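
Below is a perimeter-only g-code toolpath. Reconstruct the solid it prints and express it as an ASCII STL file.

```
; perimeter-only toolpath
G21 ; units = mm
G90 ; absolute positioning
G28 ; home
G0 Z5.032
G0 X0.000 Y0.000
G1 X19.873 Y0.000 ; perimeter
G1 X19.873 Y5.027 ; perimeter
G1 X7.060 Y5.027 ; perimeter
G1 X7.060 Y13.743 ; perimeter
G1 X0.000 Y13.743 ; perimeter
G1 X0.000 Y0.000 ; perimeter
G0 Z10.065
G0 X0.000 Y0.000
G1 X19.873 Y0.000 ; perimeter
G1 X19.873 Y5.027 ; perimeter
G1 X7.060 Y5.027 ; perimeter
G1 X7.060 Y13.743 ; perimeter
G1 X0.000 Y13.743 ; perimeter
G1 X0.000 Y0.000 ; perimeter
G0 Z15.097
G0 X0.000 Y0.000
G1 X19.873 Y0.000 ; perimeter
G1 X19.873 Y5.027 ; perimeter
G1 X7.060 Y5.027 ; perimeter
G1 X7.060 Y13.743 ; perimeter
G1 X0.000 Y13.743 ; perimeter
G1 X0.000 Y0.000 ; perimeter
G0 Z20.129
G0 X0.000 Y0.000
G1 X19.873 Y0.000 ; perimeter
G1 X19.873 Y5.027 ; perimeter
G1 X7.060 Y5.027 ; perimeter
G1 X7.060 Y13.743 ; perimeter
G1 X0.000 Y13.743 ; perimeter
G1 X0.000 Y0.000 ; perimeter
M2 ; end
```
solid part
  facet normal 0.0000 0.0000 -1.0000
    outer loop
      vertex 19.873 5.027 0.000
      vertex 19.873 0.000 0.000
      vertex 0.000 0.000 0.000
    endloop
  endfacet
  facet normal 0.0000 0.0000 -1.0000
    outer loop
      vertex 7.060 5.027 0.000
      vertex 19.873 5.027 0.000
      vertex 0.000 0.000 0.000
    endloop
  endfacet
  facet normal 0.0000 0.0000 -1.0000
    outer loop
      vertex 7.060 13.743 0.000
      vertex 7.060 5.027 0.000
      vertex 0.000 0.000 0.000
    endloop
  endfacet
  facet normal 0.0000 0.0000 -1.0000
    outer loop
      vertex 0.000 13.743 0.000
      vertex 7.060 13.743 0.000
      vertex 0.000 0.000 0.000
    endloop
  endfacet
  facet normal 0.0000 0.0000 1.0000
    outer loop
      vertex 0.000 0.000 20.129
      vertex 19.873 0.000 20.129
      vertex 19.873 5.027 20.129
    endloop
  endfacet
  facet normal 0.0000 0.0000 1.0000
    outer loop
      vertex 0.000 0.000 20.129
      vertex 19.873 5.027 20.129
      vertex 7.060 5.027 20.129
    endloop
  endfacet
  facet normal 0.0000 0.0000 1.0000
    outer loop
      vertex 0.000 0.000 20.129
      vertex 7.060 5.027 20.129
      vertex 7.060 13.743 20.129
    endloop
  endfacet
  facet normal 0.0000 0.0000 1.0000
    outer loop
      vertex 0.000 0.000 20.129
      vertex 7.060 13.743 20.129
      vertex 0.000 13.743 20.129
    endloop
  endfacet
  facet normal 0.0000 -1.0000 0.0000
    outer loop
      vertex 0.000 0.000 0.000
      vertex 19.873 0.000 0.000
      vertex 19.873 0.000 20.129
    endloop
  endfacet
  facet normal 0.0000 -1.0000 0.0000
    outer loop
      vertex 0.000 0.000 0.000
      vertex 19.873 0.000 20.129
      vertex 0.000 0.000 20.129
    endloop
  endfacet
  facet normal 1.0000 0.0000 0.0000
    outer loop
      vertex 19.873 0.000 0.000
      vertex 19.873 5.027 0.000
      vertex 19.873 5.027 20.129
    endloop
  endfacet
  facet normal 1.0000 0.0000 0.0000
    outer loop
      vertex 19.873 0.000 0.000
      vertex 19.873 5.027 20.129
      vertex 19.873 0.000 20.129
    endloop
  endfacet
  facet normal 0.0000 1.0000 0.0000
    outer loop
      vertex 19.873 5.027 0.000
      vertex 7.060 5.027 0.000
      vertex 7.060 5.027 20.129
    endloop
  endfacet
  facet normal 0.0000 1.0000 0.0000
    outer loop
      vertex 19.873 5.027 0.000
      vertex 7.060 5.027 20.129
      vertex 19.873 5.027 20.129
    endloop
  endfacet
  facet normal 1.0000 0.0000 0.0000
    outer loop
      vertex 7.060 5.027 0.000
      vertex 7.060 13.743 0.000
      vertex 7.060 13.743 20.129
    endloop
  endfacet
  facet normal 1.0000 0.0000 0.0000
    outer loop
      vertex 7.060 5.027 0.000
      vertex 7.060 13.743 20.129
      vertex 7.060 5.027 20.129
    endloop
  endfacet
  facet normal 0.0000 1.0000 0.0000
    outer loop
      vertex 7.060 13.743 0.000
      vertex 0.000 13.743 0.000
      vertex 0.000 13.743 20.129
    endloop
  endfacet
  facet normal 0.0000 1.0000 0.0000
    outer loop
      vertex 7.060 13.743 0.000
      vertex 0.000 13.743 20.129
      vertex 7.060 13.743 20.129
    endloop
  endfacet
  facet normal -1.0000 0.0000 0.0000
    outer loop
      vertex 0.000 13.743 0.000
      vertex 0.000 0.000 0.000
      vertex 0.000 0.000 20.129
    endloop
  endfacet
  facet normal -1.0000 0.0000 0.0000
    outer loop
      vertex 0.000 13.743 0.000
      vertex 0.000 0.000 20.129
      vertex 0.000 13.743 20.129
    endloop
  endfacet
endsolid part

The G0 Z moves step by Δz≈5.032 mm. Every layer's G1 loop is the same polygon, so the solid is a straight extrusion of it from z=0 to z≈20.1. Closing with flat bottom and top caps and triangulating gives 20 facets — an L-shaped prism: outer 19.9 × 13.7 mm, arm thicknesses ≈ 5.03 mm (horizontal) and 7.06 mm (vertical), extruded 20.1 mm in z.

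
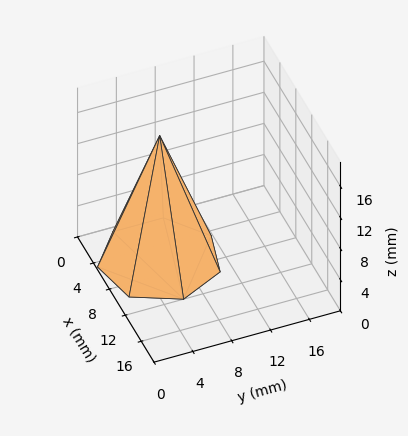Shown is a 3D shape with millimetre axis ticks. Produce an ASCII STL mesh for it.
Reading the render: the shape is a regular 7-sided pyramid, base circumscribed radius ≈ 6 mm, apex at z ≈ 16 mm (dimensions read to the nearest mm from the axis ticks). For the STL, each face is triangulated and given an outward normal.

solid part
  facet normal 0.0000 0.0000 -1.0000
    outer loop
      vertex 4.665 11.850 0.000
      vertex 9.741 10.691 0.000
      vertex 12.000 6.000 0.000
    endloop
  endfacet
  facet normal 0.0000 0.0000 -1.0000
    outer loop
      vertex 0.594 8.603 0.000
      vertex 4.665 11.850 0.000
      vertex 12.000 6.000 0.000
    endloop
  endfacet
  facet normal 0.0000 0.0000 -1.0000
    outer loop
      vertex 0.594 3.397 0.000
      vertex 0.594 8.603 0.000
      vertex 12.000 6.000 0.000
    endloop
  endfacet
  facet normal 0.0000 0.0000 -1.0000
    outer loop
      vertex 4.665 0.150 0.000
      vertex 0.594 3.397 0.000
      vertex 12.000 6.000 0.000
    endloop
  endfacet
  facet normal 0.0000 0.0000 -1.0000
    outer loop
      vertex 9.741 1.309 0.000
      vertex 4.665 0.150 0.000
      vertex 12.000 6.000 0.000
    endloop
  endfacet
  facet normal 0.8536 0.4110 0.3201
    outer loop
      vertex 12.000 6.000 0.000
      vertex 9.741 10.691 0.000
      vertex 6.000 6.000 16.000
    endloop
  endfacet
  facet normal 0.2109 0.9236 0.3201
    outer loop
      vertex 9.741 10.691 0.000
      vertex 4.665 11.850 0.000
      vertex 6.000 6.000 16.000
    endloop
  endfacet
  facet normal -0.5907 0.7407 0.3201
    outer loop
      vertex 4.665 11.850 0.000
      vertex 0.594 8.603 0.000
      vertex 6.000 6.000 16.000
    endloop
  endfacet
  facet normal -0.9474 0.0000 0.3201
    outer loop
      vertex 0.594 8.603 0.000
      vertex 0.594 3.397 0.000
      vertex 6.000 6.000 16.000
    endloop
  endfacet
  facet normal -0.5907 -0.7407 0.3201
    outer loop
      vertex 0.594 3.397 0.000
      vertex 4.665 0.150 0.000
      vertex 6.000 6.000 16.000
    endloop
  endfacet
  facet normal 0.2109 -0.9236 0.3201
    outer loop
      vertex 4.665 0.150 0.000
      vertex 9.741 1.309 0.000
      vertex 6.000 6.000 16.000
    endloop
  endfacet
  facet normal 0.8536 -0.4110 0.3201
    outer loop
      vertex 9.741 1.309 0.000
      vertex 12.000 6.000 0.000
      vertex 6.000 6.000 16.000
    endloop
  endfacet
endsolid part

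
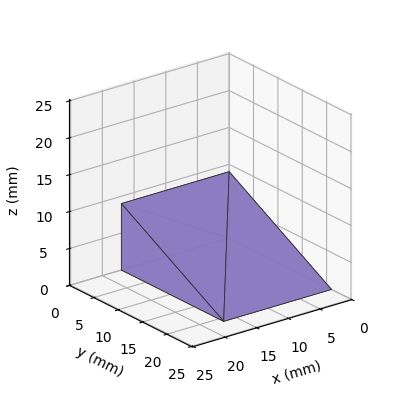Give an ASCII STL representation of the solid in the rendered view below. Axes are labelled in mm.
Reading the render: the shape is a wedge (ramp): 17 × 21 mm base, rising to 9 mm along the y=0 edge and sloping linearly to z=0 at y=21 (dimensions read to the nearest mm from the axis ticks). For the STL, each face is triangulated and given an outward normal.

solid part
  facet normal 0.0000 0.0000 -1.0000
    outer loop
      vertex 17.00 21.00 0.00
      vertex 17.00 0.00 0.00
      vertex 0.00 0.00 0.00
    endloop
  endfacet
  facet normal 0.0000 0.0000 -1.0000
    outer loop
      vertex 0.00 21.00 0.00
      vertex 17.00 21.00 0.00
      vertex 0.00 0.00 0.00
    endloop
  endfacet
  facet normal 0.0000 -1.0000 0.0000
    outer loop
      vertex 0.00 0.00 0.00
      vertex 17.00 0.00 0.00
      vertex 17.00 0.00 9.00
    endloop
  endfacet
  facet normal 0.0000 -1.0000 0.0000
    outer loop
      vertex 0.00 0.00 0.00
      vertex 17.00 0.00 9.00
      vertex 0.00 0.00 9.00
    endloop
  endfacet
  facet normal 0.0000 0.3939 0.9191
    outer loop
      vertex 0.00 0.00 9.00
      vertex 17.00 0.00 9.00
      vertex 17.00 21.00 0.00
    endloop
  endfacet
  facet normal 0.0000 0.3939 0.9191
    outer loop
      vertex 0.00 0.00 9.00
      vertex 17.00 21.00 0.00
      vertex 0.00 21.00 0.00
    endloop
  endfacet
  facet normal -1.0000 0.0000 0.0000
    outer loop
      vertex 0.00 0.00 9.00
      vertex 0.00 21.00 0.00
      vertex 0.00 0.00 0.00
    endloop
  endfacet
  facet normal 1.0000 0.0000 0.0000
    outer loop
      vertex 17.00 0.00 0.00
      vertex 17.00 21.00 0.00
      vertex 17.00 0.00 9.00
    endloop
  endfacet
endsolid part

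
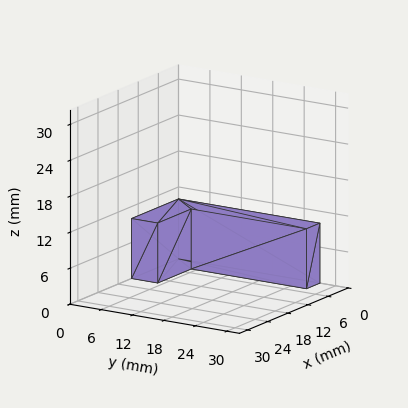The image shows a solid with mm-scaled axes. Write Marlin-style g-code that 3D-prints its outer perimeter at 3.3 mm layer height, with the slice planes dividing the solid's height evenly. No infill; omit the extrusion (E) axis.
Reading the render: the shape is an L-shaped prism: outer 14 × 27 mm, arm thicknesses ≈ 5 mm (horizontal) and 4 mm (vertical), extruded 10 mm in z (dimensions read to the nearest mm from the axis ticks). For the g-code, the solid's height is divided into equal slices at the stated Δz and each level perimeter traced with G1 moves after a G0 lift.

; perimeter-only toolpath
G21 ; units = mm
G90 ; absolute positioning
G28 ; home
; layer 1
G0 Z3.3
G0 X0.0 Y0.0
G1 X14.0 Y0.0
G1 X14.0 Y5.0
G1 X4.0 Y5.0
G1 X4.0 Y27.0
G1 X0.0 Y27.0
G1 X0.0 Y0.0
; layer 2
G0 Z6.7
G0 X0.0 Y0.0
G1 X14.0 Y0.0
G1 X14.0 Y5.0
G1 X4.0 Y5.0
G1 X4.0 Y27.0
G1 X0.0 Y27.0
G1 X0.0 Y0.0
; layer 3
G0 Z10.0
G0 X0.0 Y0.0
G1 X14.0 Y0.0
G1 X14.0 Y5.0
G1 X4.0 Y5.0
G1 X4.0 Y27.0
G1 X0.0 Y27.0
G1 X0.0 Y0.0
M2 ; end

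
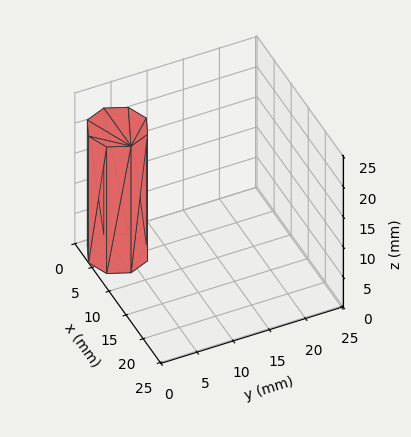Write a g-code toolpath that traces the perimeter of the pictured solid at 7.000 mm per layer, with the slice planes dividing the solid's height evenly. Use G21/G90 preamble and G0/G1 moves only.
Reading the render: the shape is a regular 8-sided prism (a cylinder approximated with 8 flat sides), circumscribed radius ≈ 4 mm, height ≈ 21 mm (dimensions read to the nearest mm from the axis ticks). For the g-code, the solid's height is divided into equal slices at the stated Δz and each level perimeter traced with G1 moves after a G0 lift.

; perimeter-only toolpath
G21 ; units = mm
G90 ; absolute positioning
G28 ; home
; layer 1
G0 Z7.000
G0 X8.000 Y4.000
G1 X6.828 Y6.828
G1 X4.000 Y8.000
G1 X1.172 Y6.828
G1 X0.000 Y4.000
G1 X1.172 Y1.172
G1 X4.000 Y0.000
G1 X6.828 Y1.172
G1 X8.000 Y4.000
; layer 2
G0 Z14.000
G0 X8.000 Y4.000
G1 X6.828 Y6.828
G1 X4.000 Y8.000
G1 X1.172 Y6.828
G1 X0.000 Y4.000
G1 X1.172 Y1.172
G1 X4.000 Y0.000
G1 X6.828 Y1.172
G1 X8.000 Y4.000
; layer 3
G0 Z21.000
G0 X8.000 Y4.000
G1 X6.828 Y6.828
G1 X4.000 Y8.000
G1 X1.172 Y6.828
G1 X0.000 Y4.000
G1 X1.172 Y1.172
G1 X4.000 Y0.000
G1 X6.828 Y1.172
G1 X8.000 Y4.000
M2 ; end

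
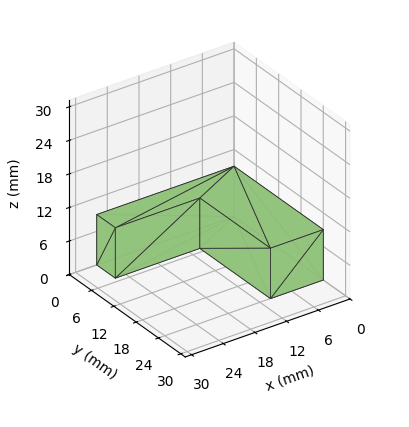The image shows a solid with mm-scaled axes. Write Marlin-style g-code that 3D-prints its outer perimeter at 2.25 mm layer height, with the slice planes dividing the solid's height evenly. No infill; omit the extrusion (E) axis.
Reading the render: the shape is an L-shaped prism: outer 26 × 24 mm, arm thicknesses ≈ 5 mm (horizontal) and 10 mm (vertical), extruded 9 mm in z (dimensions read to the nearest mm from the axis ticks). For the g-code, the solid's height is divided into equal slices at the stated Δz and each level perimeter traced with G1 moves after a G0 lift.

; perimeter-only toolpath
G21 ; units = mm
G90 ; absolute positioning
G28 ; home
; layer 1
G0 Z2.25
G0 X0.00 Y0.00
G1 X26.00 Y0.00
G1 X26.00 Y5.00
G1 X10.00 Y5.00
G1 X10.00 Y24.00
G1 X0.00 Y24.00
G1 X0.00 Y0.00
; layer 2
G0 Z4.50
G0 X0.00 Y0.00
G1 X26.00 Y0.00
G1 X26.00 Y5.00
G1 X10.00 Y5.00
G1 X10.00 Y24.00
G1 X0.00 Y24.00
G1 X0.00 Y0.00
; layer 3
G0 Z6.75
G0 X0.00 Y0.00
G1 X26.00 Y0.00
G1 X26.00 Y5.00
G1 X10.00 Y5.00
G1 X10.00 Y24.00
G1 X0.00 Y24.00
G1 X0.00 Y0.00
; layer 4
G0 Z9.00
G0 X0.00 Y0.00
G1 X26.00 Y0.00
G1 X26.00 Y5.00
G1 X10.00 Y5.00
G1 X10.00 Y24.00
G1 X0.00 Y24.00
G1 X0.00 Y0.00
M2 ; end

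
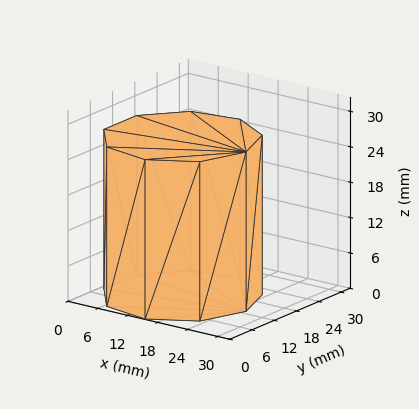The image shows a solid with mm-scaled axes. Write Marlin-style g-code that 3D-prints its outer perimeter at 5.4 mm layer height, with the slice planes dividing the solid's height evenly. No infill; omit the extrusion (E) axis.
Reading the render: the shape is a regular 9-sided prism (a cylinder approximated with 9 flat sides), circumscribed radius ≈ 13 mm, height ≈ 27 mm (dimensions read to the nearest mm from the axis ticks). For the g-code, the solid's height is divided into equal slices at the stated Δz and each level perimeter traced with G1 moves after a G0 lift.

; perimeter-only toolpath
G21 ; units = mm
G90 ; absolute positioning
G28 ; home
; layer 1
G0 Z5.4
G0 X26.0 Y13.0
G1 X23.0 Y21.4
G1 X15.3 Y25.8
G1 X6.5 Y24.3
G1 X0.8 Y17.4
G1 X0.8 Y8.6
G1 X6.5 Y1.7
G1 X15.3 Y0.2
G1 X23.0 Y4.6
G1 X26.0 Y13.0
; layer 2
G0 Z10.8
G0 X26.0 Y13.0
G1 X23.0 Y21.4
G1 X15.3 Y25.8
G1 X6.5 Y24.3
G1 X0.8 Y17.4
G1 X0.8 Y8.6
G1 X6.5 Y1.7
G1 X15.3 Y0.2
G1 X23.0 Y4.6
G1 X26.0 Y13.0
; layer 3
G0 Z16.2
G0 X26.0 Y13.0
G1 X23.0 Y21.4
G1 X15.3 Y25.8
G1 X6.5 Y24.3
G1 X0.8 Y17.4
G1 X0.8 Y8.6
G1 X6.5 Y1.7
G1 X15.3 Y0.2
G1 X23.0 Y4.6
G1 X26.0 Y13.0
; layer 4
G0 Z21.6
G0 X26.0 Y13.0
G1 X23.0 Y21.4
G1 X15.3 Y25.8
G1 X6.5 Y24.3
G1 X0.8 Y17.4
G1 X0.8 Y8.6
G1 X6.5 Y1.7
G1 X15.3 Y0.2
G1 X23.0 Y4.6
G1 X26.0 Y13.0
; layer 5
G0 Z27.0
G0 X26.0 Y13.0
G1 X23.0 Y21.4
G1 X15.3 Y25.8
G1 X6.5 Y24.3
G1 X0.8 Y17.4
G1 X0.8 Y8.6
G1 X6.5 Y1.7
G1 X15.3 Y0.2
G1 X23.0 Y4.6
G1 X26.0 Y13.0
M2 ; end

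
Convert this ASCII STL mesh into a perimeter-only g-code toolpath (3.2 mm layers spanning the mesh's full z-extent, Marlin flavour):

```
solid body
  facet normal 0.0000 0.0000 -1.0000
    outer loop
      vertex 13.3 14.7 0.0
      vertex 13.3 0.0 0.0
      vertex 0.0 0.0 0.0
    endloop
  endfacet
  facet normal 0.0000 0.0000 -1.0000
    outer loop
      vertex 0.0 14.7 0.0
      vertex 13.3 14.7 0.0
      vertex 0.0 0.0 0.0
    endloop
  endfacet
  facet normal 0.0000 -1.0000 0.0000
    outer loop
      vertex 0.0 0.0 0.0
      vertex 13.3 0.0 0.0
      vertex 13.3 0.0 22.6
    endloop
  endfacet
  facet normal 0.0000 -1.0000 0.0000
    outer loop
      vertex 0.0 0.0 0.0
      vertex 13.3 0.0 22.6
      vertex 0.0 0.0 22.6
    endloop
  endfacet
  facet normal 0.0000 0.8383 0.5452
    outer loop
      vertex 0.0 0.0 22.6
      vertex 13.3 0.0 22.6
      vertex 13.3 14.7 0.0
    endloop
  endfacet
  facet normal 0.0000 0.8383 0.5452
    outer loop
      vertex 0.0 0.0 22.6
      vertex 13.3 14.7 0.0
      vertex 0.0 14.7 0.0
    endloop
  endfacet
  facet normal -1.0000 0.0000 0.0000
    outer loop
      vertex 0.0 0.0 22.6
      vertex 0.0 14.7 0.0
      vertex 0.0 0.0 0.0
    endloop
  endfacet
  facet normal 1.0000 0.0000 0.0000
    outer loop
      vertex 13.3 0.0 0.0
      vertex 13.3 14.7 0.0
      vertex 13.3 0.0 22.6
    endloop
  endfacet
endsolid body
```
; perimeter-only toolpath
G21 ; units = mm
G90 ; absolute positioning
G28 ; home
; layer 1
G0 Z3.2
G0 X0.0 Y0.0
G1 X13.3 Y0.0
G1 X13.3 Y12.6
G1 X0.0 Y12.6
G1 X0.0 Y0.0
; layer 2
G0 Z6.5
G0 X0.0 Y0.0
G1 X13.3 Y0.0
G1 X13.3 Y10.5
G1 X0.0 Y10.5
G1 X0.0 Y0.0
; layer 3
G0 Z9.7
G0 X0.0 Y0.0
G1 X13.3 Y0.0
G1 X13.3 Y8.4
G1 X0.0 Y8.4
G1 X0.0 Y0.0
; layer 4
G0 Z12.9
G0 X0.0 Y0.0
G1 X13.3 Y0.0
G1 X13.3 Y6.3
G1 X0.0 Y6.3
G1 X0.0 Y0.0
; layer 5
G0 Z16.1
G0 X0.0 Y0.0
G1 X13.3 Y0.0
G1 X13.3 Y4.2
G1 X0.0 Y4.2
G1 X0.0 Y0.0
; layer 6
G0 Z19.4
G0 X0.0 Y0.0
G1 X13.3 Y0.0
G1 X13.3 Y2.1
G1 X0.0 Y2.1
G1 X0.0 Y0.0
M2 ; end

The solid is a wedge (ramp): 13.3 × 14.7 mm base, rising to 22.6 mm along the y=0 edge and sloping linearly to z=0 at y=14.7. Slicing at Δz = 3.2 mm — 7 equal slices spanning the solid's height, so layer i sits at z = i·h/7 — gives 6 non-empty perimeters. Each is a 4-segment closed polygon; G0 lifts to the layer z and rapids to the start vertex, then G1 traces the edges. The cross-section shrinks linearly with z (the slice at the apex is degenerate and omitted).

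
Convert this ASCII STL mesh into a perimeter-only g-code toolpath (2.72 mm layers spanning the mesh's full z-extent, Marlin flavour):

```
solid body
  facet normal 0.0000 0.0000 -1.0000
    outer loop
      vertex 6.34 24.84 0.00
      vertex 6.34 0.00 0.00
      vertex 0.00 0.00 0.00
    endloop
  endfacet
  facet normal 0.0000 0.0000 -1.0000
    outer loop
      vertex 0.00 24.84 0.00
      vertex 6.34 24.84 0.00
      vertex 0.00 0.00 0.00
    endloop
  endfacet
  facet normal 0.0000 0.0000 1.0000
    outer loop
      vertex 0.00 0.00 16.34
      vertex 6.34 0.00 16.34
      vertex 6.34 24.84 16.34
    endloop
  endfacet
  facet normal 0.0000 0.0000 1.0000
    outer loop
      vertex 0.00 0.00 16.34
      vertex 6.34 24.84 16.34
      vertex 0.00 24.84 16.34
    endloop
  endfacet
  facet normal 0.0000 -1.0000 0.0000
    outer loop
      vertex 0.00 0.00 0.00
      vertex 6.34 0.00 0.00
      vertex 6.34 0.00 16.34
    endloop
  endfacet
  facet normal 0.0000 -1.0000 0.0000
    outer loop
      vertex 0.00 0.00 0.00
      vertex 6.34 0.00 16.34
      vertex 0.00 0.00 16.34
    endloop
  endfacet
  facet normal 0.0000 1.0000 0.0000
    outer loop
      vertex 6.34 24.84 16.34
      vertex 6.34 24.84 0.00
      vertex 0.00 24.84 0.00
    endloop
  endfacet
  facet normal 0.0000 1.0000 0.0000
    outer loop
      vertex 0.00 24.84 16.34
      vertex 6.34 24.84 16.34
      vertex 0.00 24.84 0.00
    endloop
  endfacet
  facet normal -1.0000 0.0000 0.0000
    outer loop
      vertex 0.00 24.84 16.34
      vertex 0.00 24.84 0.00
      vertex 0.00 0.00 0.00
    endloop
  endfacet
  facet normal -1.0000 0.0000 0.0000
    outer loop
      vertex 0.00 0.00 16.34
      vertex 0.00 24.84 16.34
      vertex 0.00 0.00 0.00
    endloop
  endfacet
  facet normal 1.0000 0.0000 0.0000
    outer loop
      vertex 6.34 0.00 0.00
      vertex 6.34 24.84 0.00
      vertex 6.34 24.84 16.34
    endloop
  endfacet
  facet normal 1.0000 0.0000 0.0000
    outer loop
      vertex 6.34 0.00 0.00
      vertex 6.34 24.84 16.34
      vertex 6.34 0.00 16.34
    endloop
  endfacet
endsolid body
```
; perimeter-only toolpath
G21 ; units = mm
G90 ; absolute positioning
G28 ; home
; layer 1
G0 Z2.72
G0 X0.00 Y0.00
G1 X6.34 Y0.00
G1 X6.34 Y24.84
G1 X0.00 Y24.84
G1 X0.00 Y0.00
; layer 2
G0 Z5.45
G0 X0.00 Y0.00
G1 X6.34 Y0.00
G1 X6.34 Y24.84
G1 X0.00 Y24.84
G1 X0.00 Y0.00
; layer 3
G0 Z8.17
G0 X0.00 Y0.00
G1 X6.34 Y0.00
G1 X6.34 Y24.84
G1 X0.00 Y24.84
G1 X0.00 Y0.00
; layer 4
G0 Z10.89
G0 X0.00 Y0.00
G1 X6.34 Y0.00
G1 X6.34 Y24.84
G1 X0.00 Y24.84
G1 X0.00 Y0.00
; layer 5
G0 Z13.62
G0 X0.00 Y0.00
G1 X6.34 Y0.00
G1 X6.34 Y24.84
G1 X0.00 Y24.84
G1 X0.00 Y0.00
; layer 6
G0 Z16.34
G0 X0.00 Y0.00
G1 X6.34 Y0.00
G1 X6.34 Y24.84
G1 X0.00 Y24.84
G1 X0.00 Y0.00
M2 ; end

The solid is a rectangular box, roughly 6.34 × 24.8 mm footprint and 16.3 mm tall. Slicing at Δz = 2.72 mm — 6 equal slices spanning the solid's height, so layer i sits at z = i·h/6 — gives 6 non-empty perimeters. Each is a 4-segment closed polygon; G0 lifts to the layer z and rapids to the start vertex, then G1 traces the edges.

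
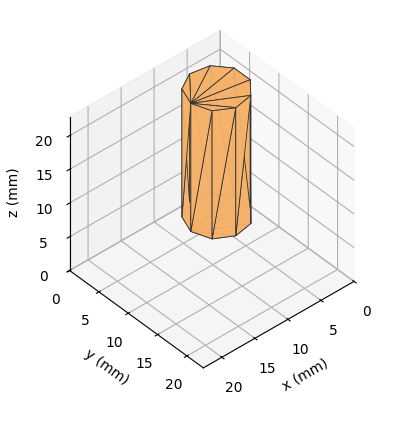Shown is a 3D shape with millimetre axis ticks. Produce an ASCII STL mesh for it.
Reading the render: the shape is a regular 9-sided prism (a cylinder approximated with 9 flat sides), circumscribed radius ≈ 4 mm, height ≈ 19 mm (dimensions read to the nearest mm from the axis ticks). For the STL, each face is triangulated and given an outward normal.

solid part
  facet normal 0.0000 0.0000 -1.0000
    outer loop
      vertex 4.695 7.939 0.000
      vertex 7.064 6.571 0.000
      vertex 8.000 4.000 0.000
    endloop
  endfacet
  facet normal 0.0000 0.0000 -1.0000
    outer loop
      vertex 2.000 7.464 0.000
      vertex 4.695 7.939 0.000
      vertex 8.000 4.000 0.000
    endloop
  endfacet
  facet normal 0.0000 0.0000 -1.0000
    outer loop
      vertex 0.241 5.368 0.000
      vertex 2.000 7.464 0.000
      vertex 8.000 4.000 0.000
    endloop
  endfacet
  facet normal 0.0000 0.0000 -1.0000
    outer loop
      vertex 0.241 2.632 0.000
      vertex 0.241 5.368 0.000
      vertex 8.000 4.000 0.000
    endloop
  endfacet
  facet normal 0.0000 0.0000 -1.0000
    outer loop
      vertex 2.000 0.536 0.000
      vertex 0.241 2.632 0.000
      vertex 8.000 4.000 0.000
    endloop
  endfacet
  facet normal 0.0000 0.0000 -1.0000
    outer loop
      vertex 4.695 0.061 0.000
      vertex 2.000 0.536 0.000
      vertex 8.000 4.000 0.000
    endloop
  endfacet
  facet normal 0.0000 0.0000 -1.0000
    outer loop
      vertex 7.064 1.429 0.000
      vertex 4.695 0.061 0.000
      vertex 8.000 4.000 0.000
    endloop
  endfacet
  facet normal 0.0000 0.0000 1.0000
    outer loop
      vertex 8.000 4.000 19.000
      vertex 7.064 6.571 19.000
      vertex 4.695 7.939 19.000
    endloop
  endfacet
  facet normal 0.0000 0.0000 1.0000
    outer loop
      vertex 8.000 4.000 19.000
      vertex 4.695 7.939 19.000
      vertex 2.000 7.464 19.000
    endloop
  endfacet
  facet normal 0.0000 0.0000 1.0000
    outer loop
      vertex 8.000 4.000 19.000
      vertex 2.000 7.464 19.000
      vertex 0.241 5.368 19.000
    endloop
  endfacet
  facet normal 0.0000 0.0000 1.0000
    outer loop
      vertex 8.000 4.000 19.000
      vertex 0.241 5.368 19.000
      vertex 0.241 2.632 19.000
    endloop
  endfacet
  facet normal 0.0000 0.0000 1.0000
    outer loop
      vertex 8.000 4.000 19.000
      vertex 0.241 2.632 19.000
      vertex 2.000 0.536 19.000
    endloop
  endfacet
  facet normal 0.0000 0.0000 1.0000
    outer loop
      vertex 8.000 4.000 19.000
      vertex 2.000 0.536 19.000
      vertex 4.695 0.061 19.000
    endloop
  endfacet
  facet normal 0.0000 0.0000 1.0000
    outer loop
      vertex 8.000 4.000 19.000
      vertex 4.695 0.061 19.000
      vertex 7.064 1.429 19.000
    endloop
  endfacet
  facet normal 0.9397 0.3421 0.0000
    outer loop
      vertex 8.000 4.000 0.000
      vertex 7.064 6.571 0.000
      vertex 7.064 6.571 19.000
    endloop
  endfacet
  facet normal 0.9397 0.3421 0.0000
    outer loop
      vertex 8.000 4.000 0.000
      vertex 7.064 6.571 19.000
      vertex 8.000 4.000 19.000
    endloop
  endfacet
  facet normal 0.5001 0.8660 0.0000
    outer loop
      vertex 7.064 6.571 0.000
      vertex 4.695 7.939 0.000
      vertex 4.695 7.939 19.000
    endloop
  endfacet
  facet normal 0.5001 0.8660 0.0000
    outer loop
      vertex 7.064 6.571 0.000
      vertex 4.695 7.939 19.000
      vertex 7.064 6.571 19.000
    endloop
  endfacet
  facet normal -0.1736 0.9848 0.0000
    outer loop
      vertex 4.695 7.939 0.000
      vertex 2.000 7.464 0.000
      vertex 2.000 7.464 19.000
    endloop
  endfacet
  facet normal -0.1736 0.9848 0.0000
    outer loop
      vertex 4.695 7.939 0.000
      vertex 2.000 7.464 19.000
      vertex 4.695 7.939 19.000
    endloop
  endfacet
  facet normal -0.7660 0.6428 0.0000
    outer loop
      vertex 2.000 7.464 0.000
      vertex 0.241 5.368 0.000
      vertex 0.241 5.368 19.000
    endloop
  endfacet
  facet normal -0.7660 0.6428 0.0000
    outer loop
      vertex 2.000 7.464 0.000
      vertex 0.241 5.368 19.000
      vertex 2.000 7.464 19.000
    endloop
  endfacet
  facet normal -1.0000 0.0000 0.0000
    outer loop
      vertex 0.241 5.368 0.000
      vertex 0.241 2.632 0.000
      vertex 0.241 2.632 19.000
    endloop
  endfacet
  facet normal -1.0000 0.0000 0.0000
    outer loop
      vertex 0.241 5.368 0.000
      vertex 0.241 2.632 19.000
      vertex 0.241 5.368 19.000
    endloop
  endfacet
  facet normal -0.7660 -0.6428 0.0000
    outer loop
      vertex 0.241 2.632 0.000
      vertex 2.000 0.536 0.000
      vertex 2.000 0.536 19.000
    endloop
  endfacet
  facet normal -0.7660 -0.6428 0.0000
    outer loop
      vertex 0.241 2.632 0.000
      vertex 2.000 0.536 19.000
      vertex 0.241 2.632 19.000
    endloop
  endfacet
  facet normal -0.1736 -0.9848 0.0000
    outer loop
      vertex 2.000 0.536 0.000
      vertex 4.695 0.061 0.000
      vertex 4.695 0.061 19.000
    endloop
  endfacet
  facet normal -0.1736 -0.9848 0.0000
    outer loop
      vertex 2.000 0.536 0.000
      vertex 4.695 0.061 19.000
      vertex 2.000 0.536 19.000
    endloop
  endfacet
  facet normal 0.5001 -0.8660 0.0000
    outer loop
      vertex 4.695 0.061 0.000
      vertex 7.064 1.429 0.000
      vertex 7.064 1.429 19.000
    endloop
  endfacet
  facet normal 0.5001 -0.8660 0.0000
    outer loop
      vertex 4.695 0.061 0.000
      vertex 7.064 1.429 19.000
      vertex 4.695 0.061 19.000
    endloop
  endfacet
  facet normal 0.9397 -0.3421 0.0000
    outer loop
      vertex 7.064 1.429 0.000
      vertex 8.000 4.000 0.000
      vertex 8.000 4.000 19.000
    endloop
  endfacet
  facet normal 0.9397 -0.3421 0.0000
    outer loop
      vertex 7.064 1.429 0.000
      vertex 8.000 4.000 19.000
      vertex 7.064 1.429 19.000
    endloop
  endfacet
endsolid part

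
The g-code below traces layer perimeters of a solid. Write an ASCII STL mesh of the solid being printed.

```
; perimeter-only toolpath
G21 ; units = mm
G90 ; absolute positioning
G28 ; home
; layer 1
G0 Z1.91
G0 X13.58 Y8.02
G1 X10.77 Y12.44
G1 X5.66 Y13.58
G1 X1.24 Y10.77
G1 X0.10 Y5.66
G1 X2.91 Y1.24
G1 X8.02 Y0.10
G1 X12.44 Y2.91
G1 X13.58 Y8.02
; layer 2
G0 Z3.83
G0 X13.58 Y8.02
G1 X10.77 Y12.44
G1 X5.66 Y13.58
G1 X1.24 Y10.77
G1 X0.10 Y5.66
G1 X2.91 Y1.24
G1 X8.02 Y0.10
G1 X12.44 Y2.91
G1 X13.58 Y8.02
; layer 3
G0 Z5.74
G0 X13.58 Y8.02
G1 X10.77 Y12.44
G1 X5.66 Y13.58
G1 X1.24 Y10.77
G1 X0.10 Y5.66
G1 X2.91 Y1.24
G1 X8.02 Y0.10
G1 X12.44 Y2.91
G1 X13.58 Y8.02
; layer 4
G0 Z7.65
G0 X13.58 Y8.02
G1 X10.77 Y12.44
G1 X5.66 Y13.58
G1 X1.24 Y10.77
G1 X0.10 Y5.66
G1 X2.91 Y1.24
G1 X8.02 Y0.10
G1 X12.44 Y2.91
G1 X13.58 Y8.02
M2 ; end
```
solid part
  facet normal 0.0000 0.0000 -1.0000
    outer loop
      vertex 5.66 13.58 0.00
      vertex 10.77 12.44 0.00
      vertex 13.58 8.02 0.00
    endloop
  endfacet
  facet normal 0.0000 0.0000 -1.0000
    outer loop
      vertex 1.24 10.77 0.00
      vertex 5.66 13.58 0.00
      vertex 13.58 8.02 0.00
    endloop
  endfacet
  facet normal 0.0000 0.0000 -1.0000
    outer loop
      vertex 0.10 5.66 0.00
      vertex 1.24 10.77 0.00
      vertex 13.58 8.02 0.00
    endloop
  endfacet
  facet normal 0.0000 0.0000 -1.0000
    outer loop
      vertex 2.91 1.24 0.00
      vertex 0.10 5.66 0.00
      vertex 13.58 8.02 0.00
    endloop
  endfacet
  facet normal 0.0000 0.0000 -1.0000
    outer loop
      vertex 8.02 0.10 0.00
      vertex 2.91 1.24 0.00
      vertex 13.58 8.02 0.00
    endloop
  endfacet
  facet normal 0.0000 0.0000 -1.0000
    outer loop
      vertex 12.44 2.91 0.00
      vertex 8.02 0.10 0.00
      vertex 13.58 8.02 0.00
    endloop
  endfacet
  facet normal 0.0000 0.0000 1.0000
    outer loop
      vertex 13.58 8.02 7.65
      vertex 10.77 12.44 7.65
      vertex 5.66 13.58 7.65
    endloop
  endfacet
  facet normal 0.0000 0.0000 1.0000
    outer loop
      vertex 13.58 8.02 7.65
      vertex 5.66 13.58 7.65
      vertex 1.24 10.77 7.65
    endloop
  endfacet
  facet normal 0.0000 0.0000 1.0000
    outer loop
      vertex 13.58 8.02 7.65
      vertex 1.24 10.77 7.65
      vertex 0.10 5.66 7.65
    endloop
  endfacet
  facet normal 0.0000 0.0000 1.0000
    outer loop
      vertex 13.58 8.02 7.65
      vertex 0.10 5.66 7.65
      vertex 2.91 1.24 7.65
    endloop
  endfacet
  facet normal 0.0000 0.0000 1.0000
    outer loop
      vertex 13.58 8.02 7.65
      vertex 2.91 1.24 7.65
      vertex 8.02 0.10 7.65
    endloop
  endfacet
  facet normal 0.0000 0.0000 1.0000
    outer loop
      vertex 13.58 8.02 7.65
      vertex 8.02 0.10 7.65
      vertex 12.44 2.91 7.65
    endloop
  endfacet
  facet normal 0.8439 0.5365 0.0000
    outer loop
      vertex 13.58 8.02 0.00
      vertex 10.77 12.44 0.00
      vertex 10.77 12.44 7.65
    endloop
  endfacet
  facet normal 0.8439 0.5365 0.0000
    outer loop
      vertex 13.58 8.02 0.00
      vertex 10.77 12.44 7.65
      vertex 13.58 8.02 7.65
    endloop
  endfacet
  facet normal 0.2177 0.9760 0.0000
    outer loop
      vertex 10.77 12.44 0.00
      vertex 5.66 13.58 0.00
      vertex 5.66 13.58 7.65
    endloop
  endfacet
  facet normal 0.2177 0.9760 0.0000
    outer loop
      vertex 10.77 12.44 0.00
      vertex 5.66 13.58 7.65
      vertex 10.77 12.44 7.65
    endloop
  endfacet
  facet normal -0.5365 0.8439 0.0000
    outer loop
      vertex 5.66 13.58 0.00
      vertex 1.24 10.77 0.00
      vertex 1.24 10.77 7.65
    endloop
  endfacet
  facet normal -0.5365 0.8439 0.0000
    outer loop
      vertex 5.66 13.58 0.00
      vertex 1.24 10.77 7.65
      vertex 5.66 13.58 7.65
    endloop
  endfacet
  facet normal -0.9760 0.2177 0.0000
    outer loop
      vertex 1.24 10.77 0.00
      vertex 0.10 5.66 0.00
      vertex 0.10 5.66 7.65
    endloop
  endfacet
  facet normal -0.9760 0.2177 0.0000
    outer loop
      vertex 1.24 10.77 0.00
      vertex 0.10 5.66 7.65
      vertex 1.24 10.77 7.65
    endloop
  endfacet
  facet normal -0.8439 -0.5365 0.0000
    outer loop
      vertex 0.10 5.66 0.00
      vertex 2.91 1.24 0.00
      vertex 2.91 1.24 7.65
    endloop
  endfacet
  facet normal -0.8439 -0.5365 0.0000
    outer loop
      vertex 0.10 5.66 0.00
      vertex 2.91 1.24 7.65
      vertex 0.10 5.66 7.65
    endloop
  endfacet
  facet normal -0.2177 -0.9760 0.0000
    outer loop
      vertex 2.91 1.24 0.00
      vertex 8.02 0.10 0.00
      vertex 8.02 0.10 7.65
    endloop
  endfacet
  facet normal -0.2177 -0.9760 0.0000
    outer loop
      vertex 2.91 1.24 0.00
      vertex 8.02 0.10 7.65
      vertex 2.91 1.24 7.65
    endloop
  endfacet
  facet normal 0.5365 -0.8439 0.0000
    outer loop
      vertex 8.02 0.10 0.00
      vertex 12.44 2.91 0.00
      vertex 12.44 2.91 7.65
    endloop
  endfacet
  facet normal 0.5365 -0.8439 0.0000
    outer loop
      vertex 8.02 0.10 0.00
      vertex 12.44 2.91 7.65
      vertex 8.02 0.10 7.65
    endloop
  endfacet
  facet normal 0.9760 -0.2177 0.0000
    outer loop
      vertex 12.44 2.91 0.00
      vertex 13.58 8.02 0.00
      vertex 13.58 8.02 7.65
    endloop
  endfacet
  facet normal 0.9760 -0.2177 0.0000
    outer loop
      vertex 12.44 2.91 0.00
      vertex 13.58 8.02 7.65
      vertex 12.44 2.91 7.65
    endloop
  endfacet
endsolid part

The G0 Z moves step by Δz≈1.91 mm. Every layer's G1 loop is the same polygon, so the solid is a straight extrusion of it from z=0 to z≈7.65. Closing with flat bottom and top caps and triangulating gives 28 facets — a regular 8-sided prism (a cylinder approximated with 8 flat sides), circumscribed radius ≈ 6.84 mm, height ≈ 7.65 mm.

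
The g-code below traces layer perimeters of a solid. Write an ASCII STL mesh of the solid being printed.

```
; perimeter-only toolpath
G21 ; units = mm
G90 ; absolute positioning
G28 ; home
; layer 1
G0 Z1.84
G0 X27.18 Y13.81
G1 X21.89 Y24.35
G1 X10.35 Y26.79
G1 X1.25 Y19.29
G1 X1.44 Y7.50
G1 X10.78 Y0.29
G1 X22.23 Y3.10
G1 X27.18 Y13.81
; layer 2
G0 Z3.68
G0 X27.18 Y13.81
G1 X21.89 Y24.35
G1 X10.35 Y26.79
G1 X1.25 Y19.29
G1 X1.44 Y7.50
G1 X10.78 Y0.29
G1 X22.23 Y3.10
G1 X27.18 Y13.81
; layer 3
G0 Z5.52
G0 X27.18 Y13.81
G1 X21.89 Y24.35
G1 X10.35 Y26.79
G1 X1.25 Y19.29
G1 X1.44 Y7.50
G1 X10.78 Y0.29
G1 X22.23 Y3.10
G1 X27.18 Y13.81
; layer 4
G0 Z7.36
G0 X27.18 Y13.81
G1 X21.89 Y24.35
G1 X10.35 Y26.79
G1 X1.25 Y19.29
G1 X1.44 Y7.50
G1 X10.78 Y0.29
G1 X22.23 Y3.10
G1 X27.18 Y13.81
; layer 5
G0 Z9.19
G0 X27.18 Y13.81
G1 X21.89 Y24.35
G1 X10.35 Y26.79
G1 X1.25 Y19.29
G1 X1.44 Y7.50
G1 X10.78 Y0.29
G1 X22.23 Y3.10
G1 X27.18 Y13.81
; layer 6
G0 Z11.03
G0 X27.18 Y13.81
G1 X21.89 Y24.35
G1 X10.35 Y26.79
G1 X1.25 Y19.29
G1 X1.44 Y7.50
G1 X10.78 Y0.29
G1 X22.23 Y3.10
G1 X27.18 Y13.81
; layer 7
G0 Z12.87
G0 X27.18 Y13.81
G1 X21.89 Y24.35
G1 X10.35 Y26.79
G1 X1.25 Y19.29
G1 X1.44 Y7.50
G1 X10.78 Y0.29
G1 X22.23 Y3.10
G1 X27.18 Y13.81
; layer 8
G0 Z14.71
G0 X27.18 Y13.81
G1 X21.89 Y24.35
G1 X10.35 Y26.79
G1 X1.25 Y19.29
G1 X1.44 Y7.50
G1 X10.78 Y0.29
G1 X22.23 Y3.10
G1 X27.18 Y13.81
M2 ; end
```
solid part
  facet normal 0.0000 0.0000 -1.0000
    outer loop
      vertex 10.35 26.79 0.00
      vertex 21.89 24.35 0.00
      vertex 27.18 13.81 0.00
    endloop
  endfacet
  facet normal 0.0000 0.0000 -1.0000
    outer loop
      vertex 1.25 19.29 0.00
      vertex 10.35 26.79 0.00
      vertex 27.18 13.81 0.00
    endloop
  endfacet
  facet normal 0.0000 0.0000 -1.0000
    outer loop
      vertex 1.44 7.50 0.00
      vertex 1.25 19.29 0.00
      vertex 27.18 13.81 0.00
    endloop
  endfacet
  facet normal 0.0000 0.0000 -1.0000
    outer loop
      vertex 10.78 0.29 0.00
      vertex 1.44 7.50 0.00
      vertex 27.18 13.81 0.00
    endloop
  endfacet
  facet normal 0.0000 0.0000 -1.0000
    outer loop
      vertex 22.23 3.10 0.00
      vertex 10.78 0.29 0.00
      vertex 27.18 13.81 0.00
    endloop
  endfacet
  facet normal 0.0000 0.0000 1.0000
    outer loop
      vertex 27.18 13.81 14.71
      vertex 21.89 24.35 14.71
      vertex 10.35 26.79 14.71
    endloop
  endfacet
  facet normal 0.0000 0.0000 1.0000
    outer loop
      vertex 27.18 13.81 14.71
      vertex 10.35 26.79 14.71
      vertex 1.25 19.29 14.71
    endloop
  endfacet
  facet normal 0.0000 0.0000 1.0000
    outer loop
      vertex 27.18 13.81 14.71
      vertex 1.25 19.29 14.71
      vertex 1.44 7.50 14.71
    endloop
  endfacet
  facet normal 0.0000 0.0000 1.0000
    outer loop
      vertex 27.18 13.81 14.71
      vertex 1.44 7.50 14.71
      vertex 10.78 0.29 14.71
    endloop
  endfacet
  facet normal 0.0000 0.0000 1.0000
    outer loop
      vertex 27.18 13.81 14.71
      vertex 10.78 0.29 14.71
      vertex 22.23 3.10 14.71
    endloop
  endfacet
  facet normal 0.8937 0.4486 0.0000
    outer loop
      vertex 27.18 13.81 0.00
      vertex 21.89 24.35 0.00
      vertex 21.89 24.35 14.71
    endloop
  endfacet
  facet normal 0.8937 0.4486 0.0000
    outer loop
      vertex 27.18 13.81 0.00
      vertex 21.89 24.35 14.71
      vertex 27.18 13.81 14.71
    endloop
  endfacet
  facet normal 0.2069 0.9784 0.0000
    outer loop
      vertex 21.89 24.35 0.00
      vertex 10.35 26.79 0.00
      vertex 10.35 26.79 14.71
    endloop
  endfacet
  facet normal 0.2069 0.9784 0.0000
    outer loop
      vertex 21.89 24.35 0.00
      vertex 10.35 26.79 14.71
      vertex 21.89 24.35 14.71
    endloop
  endfacet
  facet normal -0.6360 0.7717 0.0000
    outer loop
      vertex 10.35 26.79 0.00
      vertex 1.25 19.29 0.00
      vertex 1.25 19.29 14.71
    endloop
  endfacet
  facet normal -0.6360 0.7717 0.0000
    outer loop
      vertex 10.35 26.79 0.00
      vertex 1.25 19.29 14.71
      vertex 10.35 26.79 14.71
    endloop
  endfacet
  facet normal -0.9999 -0.0161 0.0000
    outer loop
      vertex 1.25 19.29 0.00
      vertex 1.44 7.50 0.00
      vertex 1.44 7.50 14.71
    endloop
  endfacet
  facet normal -0.9999 -0.0161 0.0000
    outer loop
      vertex 1.25 19.29 0.00
      vertex 1.44 7.50 14.71
      vertex 1.25 19.29 14.71
    endloop
  endfacet
  facet normal -0.6111 -0.7916 0.0000
    outer loop
      vertex 1.44 7.50 0.00
      vertex 10.78 0.29 0.00
      vertex 10.78 0.29 14.71
    endloop
  endfacet
  facet normal -0.6111 -0.7916 0.0000
    outer loop
      vertex 1.44 7.50 0.00
      vertex 10.78 0.29 14.71
      vertex 1.44 7.50 14.71
    endloop
  endfacet
  facet normal 0.2383 -0.9712 0.0000
    outer loop
      vertex 10.78 0.29 0.00
      vertex 22.23 3.10 0.00
      vertex 22.23 3.10 14.71
    endloop
  endfacet
  facet normal 0.2383 -0.9712 0.0000
    outer loop
      vertex 10.78 0.29 0.00
      vertex 22.23 3.10 14.71
      vertex 10.78 0.29 14.71
    endloop
  endfacet
  facet normal 0.9077 -0.4195 0.0000
    outer loop
      vertex 22.23 3.10 0.00
      vertex 27.18 13.81 0.00
      vertex 27.18 13.81 14.71
    endloop
  endfacet
  facet normal 0.9077 -0.4195 0.0000
    outer loop
      vertex 22.23 3.10 0.00
      vertex 27.18 13.81 14.71
      vertex 22.23 3.10 14.71
    endloop
  endfacet
endsolid part

The G0 Z moves step by Δz≈1.84 mm. Every layer's G1 loop is the same polygon, so the solid is a straight extrusion of it from z=0 to z≈14.7. Closing with flat bottom and top caps and triangulating gives 24 facets — a regular 7-sided prism (a cylinder approximated with 7 flat sides), circumscribed radius ≈ 13.6 mm, height ≈ 14.7 mm.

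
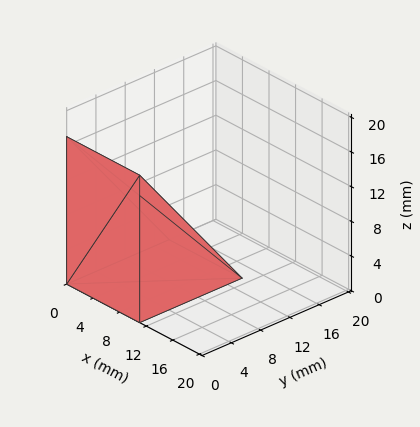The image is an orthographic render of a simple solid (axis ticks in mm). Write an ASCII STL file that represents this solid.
Reading the render: the shape is a wedge (ramp): 11 × 14 mm base, rising to 17 mm along the y=0 edge and sloping linearly to z=0 at y=14 (dimensions read to the nearest mm from the axis ticks). For the STL, each face is triangulated and given an outward normal.

solid part
  facet normal 0.0000 0.0000 -1.0000
    outer loop
      vertex 11.000 14.000 0.000
      vertex 11.000 0.000 0.000
      vertex 0.000 0.000 0.000
    endloop
  endfacet
  facet normal 0.0000 0.0000 -1.0000
    outer loop
      vertex 0.000 14.000 0.000
      vertex 11.000 14.000 0.000
      vertex 0.000 0.000 0.000
    endloop
  endfacet
  facet normal 0.0000 -1.0000 0.0000
    outer loop
      vertex 0.000 0.000 0.000
      vertex 11.000 0.000 0.000
      vertex 11.000 0.000 17.000
    endloop
  endfacet
  facet normal 0.0000 -1.0000 0.0000
    outer loop
      vertex 0.000 0.000 0.000
      vertex 11.000 0.000 17.000
      vertex 0.000 0.000 17.000
    endloop
  endfacet
  facet normal 0.0000 0.7719 0.6357
    outer loop
      vertex 0.000 0.000 17.000
      vertex 11.000 0.000 17.000
      vertex 11.000 14.000 0.000
    endloop
  endfacet
  facet normal 0.0000 0.7719 0.6357
    outer loop
      vertex 0.000 0.000 17.000
      vertex 11.000 14.000 0.000
      vertex 0.000 14.000 0.000
    endloop
  endfacet
  facet normal -1.0000 0.0000 0.0000
    outer loop
      vertex 0.000 0.000 17.000
      vertex 0.000 14.000 0.000
      vertex 0.000 0.000 0.000
    endloop
  endfacet
  facet normal 1.0000 0.0000 0.0000
    outer loop
      vertex 11.000 0.000 0.000
      vertex 11.000 14.000 0.000
      vertex 11.000 0.000 17.000
    endloop
  endfacet
endsolid part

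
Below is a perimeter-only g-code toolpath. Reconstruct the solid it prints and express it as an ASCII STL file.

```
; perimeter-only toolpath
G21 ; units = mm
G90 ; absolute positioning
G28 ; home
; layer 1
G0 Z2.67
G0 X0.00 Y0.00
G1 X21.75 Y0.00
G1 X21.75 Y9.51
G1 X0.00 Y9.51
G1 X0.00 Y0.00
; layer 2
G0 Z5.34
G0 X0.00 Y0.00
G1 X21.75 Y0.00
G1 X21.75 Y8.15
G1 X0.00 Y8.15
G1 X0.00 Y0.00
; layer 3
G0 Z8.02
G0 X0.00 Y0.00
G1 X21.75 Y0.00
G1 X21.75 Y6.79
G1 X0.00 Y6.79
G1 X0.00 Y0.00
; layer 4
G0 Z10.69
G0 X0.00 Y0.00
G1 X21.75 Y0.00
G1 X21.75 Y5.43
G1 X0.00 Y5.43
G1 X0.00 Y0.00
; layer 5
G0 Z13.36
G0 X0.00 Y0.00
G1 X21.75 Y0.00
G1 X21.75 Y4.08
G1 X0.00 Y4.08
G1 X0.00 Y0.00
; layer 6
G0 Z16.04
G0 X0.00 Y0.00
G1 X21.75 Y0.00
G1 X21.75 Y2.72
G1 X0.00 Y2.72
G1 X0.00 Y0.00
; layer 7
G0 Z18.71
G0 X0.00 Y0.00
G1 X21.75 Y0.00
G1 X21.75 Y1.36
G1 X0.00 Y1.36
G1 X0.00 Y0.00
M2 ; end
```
solid part
  facet normal 0.0000 0.0000 -1.0000
    outer loop
      vertex 21.75 10.87 0.00
      vertex 21.75 0.00 0.00
      vertex 0.00 0.00 0.00
    endloop
  endfacet
  facet normal 0.0000 0.0000 -1.0000
    outer loop
      vertex 0.00 10.87 0.00
      vertex 21.75 10.87 0.00
      vertex 0.00 0.00 0.00
    endloop
  endfacet
  facet normal 0.0000 -1.0000 0.0000
    outer loop
      vertex 0.00 0.00 0.00
      vertex 21.75 0.00 0.00
      vertex 21.75 0.00 21.38
    endloop
  endfacet
  facet normal 0.0000 -1.0000 0.0000
    outer loop
      vertex 0.00 0.00 0.00
      vertex 21.75 0.00 21.38
      vertex 0.00 0.00 21.38
    endloop
  endfacet
  facet normal 0.0000 0.8914 0.4532
    outer loop
      vertex 0.00 0.00 21.38
      vertex 21.75 0.00 21.38
      vertex 21.75 10.87 0.00
    endloop
  endfacet
  facet normal 0.0000 0.8914 0.4532
    outer loop
      vertex 0.00 0.00 21.38
      vertex 21.75 10.87 0.00
      vertex 0.00 10.87 0.00
    endloop
  endfacet
  facet normal -1.0000 0.0000 0.0000
    outer loop
      vertex 0.00 0.00 21.38
      vertex 0.00 10.87 0.00
      vertex 0.00 0.00 0.00
    endloop
  endfacet
  facet normal 1.0000 0.0000 0.0000
    outer loop
      vertex 21.75 0.00 0.00
      vertex 21.75 10.87 0.00
      vertex 21.75 0.00 21.38
    endloop
  endfacet
endsolid part

The G0 Z moves step by Δz≈2.67 mm. The G1 loops shrink linearly with z, so the solid tapers from its base footprint up to z≈21.4. Closing with a flat bottom cap and the tapered top and triangulating gives 8 facets — a wedge (ramp): 21.8 × 10.9 mm base, rising to 21.4 mm along the y=0 edge and sloping linearly to z=0 at y=10.9.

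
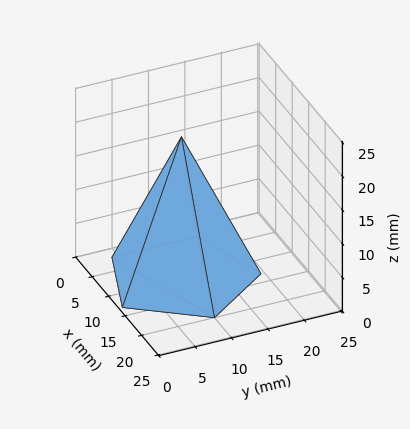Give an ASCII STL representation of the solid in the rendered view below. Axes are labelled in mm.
Reading the render: the shape is a regular 5-sided pyramid, base circumscribed radius ≈ 10 mm, apex at z ≈ 21 mm (dimensions read to the nearest mm from the axis ticks). For the STL, each face is triangulated and given an outward normal.

solid part
  facet normal 0.0000 0.0000 -1.0000
    outer loop
      vertex 1.910 15.878 0.000
      vertex 13.090 19.511 0.000
      vertex 20.000 10.000 0.000
    endloop
  endfacet
  facet normal 0.0000 0.0000 -1.0000
    outer loop
      vertex 1.910 4.122 0.000
      vertex 1.910 15.878 0.000
      vertex 20.000 10.000 0.000
    endloop
  endfacet
  facet normal 0.0000 0.0000 -1.0000
    outer loop
      vertex 13.090 0.489 0.000
      vertex 1.910 4.122 0.000
      vertex 20.000 10.000 0.000
    endloop
  endfacet
  facet normal 0.7549 0.5485 0.3595
    outer loop
      vertex 20.000 10.000 0.000
      vertex 13.090 19.511 0.000
      vertex 10.000 10.000 21.000
    endloop
  endfacet
  facet normal -0.2884 0.8875 0.3595
    outer loop
      vertex 13.090 19.511 0.000
      vertex 1.910 15.878 0.000
      vertex 10.000 10.000 21.000
    endloop
  endfacet
  facet normal -0.9332 0.0000 0.3595
    outer loop
      vertex 1.910 15.878 0.000
      vertex 1.910 4.122 0.000
      vertex 10.000 10.000 21.000
    endloop
  endfacet
  facet normal -0.2884 -0.8875 0.3595
    outer loop
      vertex 1.910 4.122 0.000
      vertex 13.090 0.489 0.000
      vertex 10.000 10.000 21.000
    endloop
  endfacet
  facet normal 0.7549 -0.5485 0.3595
    outer loop
      vertex 13.090 0.489 0.000
      vertex 20.000 10.000 0.000
      vertex 10.000 10.000 21.000
    endloop
  endfacet
endsolid part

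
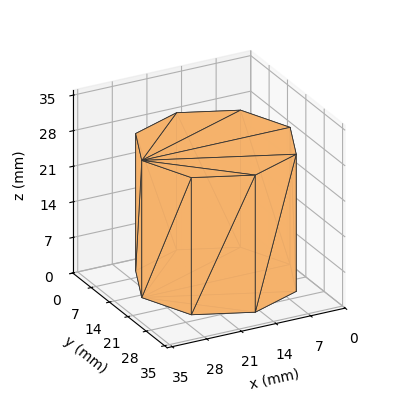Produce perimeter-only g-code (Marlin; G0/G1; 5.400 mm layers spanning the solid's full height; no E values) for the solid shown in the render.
Reading the render: the shape is a regular 8-sided prism (a cylinder approximated with 8 flat sides), circumscribed radius ≈ 15 mm, height ≈ 27 mm (dimensions read to the nearest mm from the axis ticks). For the g-code, the solid's height is divided into equal slices at the stated Δz and each level perimeter traced with G1 moves after a G0 lift.

; perimeter-only toolpath
G21 ; units = mm
G90 ; absolute positioning
G28 ; home
; layer 1
G0 Z5.400
G0 X30.000 Y15.000
G1 X25.607 Y25.607
G1 X15.000 Y30.000
G1 X4.393 Y25.607
G1 X0.000 Y15.000
G1 X4.393 Y4.393
G1 X15.000 Y0.000
G1 X25.607 Y4.393
G1 X30.000 Y15.000
; layer 2
G0 Z10.800
G0 X30.000 Y15.000
G1 X25.607 Y25.607
G1 X15.000 Y30.000
G1 X4.393 Y25.607
G1 X0.000 Y15.000
G1 X4.393 Y4.393
G1 X15.000 Y0.000
G1 X25.607 Y4.393
G1 X30.000 Y15.000
; layer 3
G0 Z16.200
G0 X30.000 Y15.000
G1 X25.607 Y25.607
G1 X15.000 Y30.000
G1 X4.393 Y25.607
G1 X0.000 Y15.000
G1 X4.393 Y4.393
G1 X15.000 Y0.000
G1 X25.607 Y4.393
G1 X30.000 Y15.000
; layer 4
G0 Z21.600
G0 X30.000 Y15.000
G1 X25.607 Y25.607
G1 X15.000 Y30.000
G1 X4.393 Y25.607
G1 X0.000 Y15.000
G1 X4.393 Y4.393
G1 X15.000 Y0.000
G1 X25.607 Y4.393
G1 X30.000 Y15.000
; layer 5
G0 Z27.000
G0 X30.000 Y15.000
G1 X25.607 Y25.607
G1 X15.000 Y30.000
G1 X4.393 Y25.607
G1 X0.000 Y15.000
G1 X4.393 Y4.393
G1 X15.000 Y0.000
G1 X25.607 Y4.393
G1 X30.000 Y15.000
M2 ; end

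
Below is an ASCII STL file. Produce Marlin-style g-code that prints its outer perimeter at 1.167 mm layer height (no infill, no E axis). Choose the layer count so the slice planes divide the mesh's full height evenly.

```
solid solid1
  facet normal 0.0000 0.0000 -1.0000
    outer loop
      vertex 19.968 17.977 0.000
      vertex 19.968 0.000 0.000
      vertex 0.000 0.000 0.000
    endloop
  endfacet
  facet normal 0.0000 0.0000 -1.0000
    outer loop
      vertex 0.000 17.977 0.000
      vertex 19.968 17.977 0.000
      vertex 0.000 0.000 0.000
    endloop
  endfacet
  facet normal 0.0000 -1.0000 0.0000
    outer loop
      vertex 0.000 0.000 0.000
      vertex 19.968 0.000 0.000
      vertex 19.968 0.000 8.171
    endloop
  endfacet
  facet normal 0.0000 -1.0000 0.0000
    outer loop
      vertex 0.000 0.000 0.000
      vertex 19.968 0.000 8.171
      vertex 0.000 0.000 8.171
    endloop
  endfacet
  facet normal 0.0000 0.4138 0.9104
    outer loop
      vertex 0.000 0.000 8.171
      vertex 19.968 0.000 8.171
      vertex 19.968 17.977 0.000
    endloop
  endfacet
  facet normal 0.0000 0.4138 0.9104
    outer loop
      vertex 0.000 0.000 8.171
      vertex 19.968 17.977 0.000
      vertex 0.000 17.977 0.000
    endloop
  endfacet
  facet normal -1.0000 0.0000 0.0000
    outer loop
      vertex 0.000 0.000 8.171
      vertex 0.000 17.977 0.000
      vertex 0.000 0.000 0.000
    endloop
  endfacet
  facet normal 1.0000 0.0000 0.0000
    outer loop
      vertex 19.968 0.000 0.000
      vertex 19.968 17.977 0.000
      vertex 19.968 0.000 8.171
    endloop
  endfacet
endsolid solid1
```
; perimeter-only toolpath
G21 ; units = mm
G90 ; absolute positioning
G28 ; home
; layer 1
G0 Z1.167
G0 X0.000 Y0.000
G1 X19.968 Y0.000
G1 X19.968 Y15.409
G1 X0.000 Y15.409
G1 X0.000 Y0.000
; layer 2
G0 Z2.335
G0 X0.000 Y0.000
G1 X19.968 Y0.000
G1 X19.968 Y12.841
G1 X0.000 Y12.841
G1 X0.000 Y0.000
; layer 3
G0 Z3.502
G0 X0.000 Y0.000
G1 X19.968 Y0.000
G1 X19.968 Y10.273
G1 X0.000 Y10.273
G1 X0.000 Y0.000
; layer 4
G0 Z4.669
G0 X0.000 Y0.000
G1 X19.968 Y0.000
G1 X19.968 Y7.704
G1 X0.000 Y7.704
G1 X0.000 Y0.000
; layer 5
G0 Z5.836
G0 X0.000 Y0.000
G1 X19.968 Y0.000
G1 X19.968 Y5.136
G1 X0.000 Y5.136
G1 X0.000 Y0.000
; layer 6
G0 Z7.004
G0 X0.000 Y0.000
G1 X19.968 Y0.000
G1 X19.968 Y2.568
G1 X0.000 Y2.568
G1 X0.000 Y0.000
M2 ; end

The solid is a wedge (ramp): 20 × 18 mm base, rising to 8.17 mm along the y=0 edge and sloping linearly to z=0 at y=18. Slicing at Δz = 1.167 mm — 7 equal slices spanning the solid's height, so layer i sits at z = i·h/7 — gives 6 non-empty perimeters. Each is a 4-segment closed polygon; G0 lifts to the layer z and rapids to the start vertex, then G1 traces the edges. The cross-section shrinks linearly with z (the slice at the apex is degenerate and omitted).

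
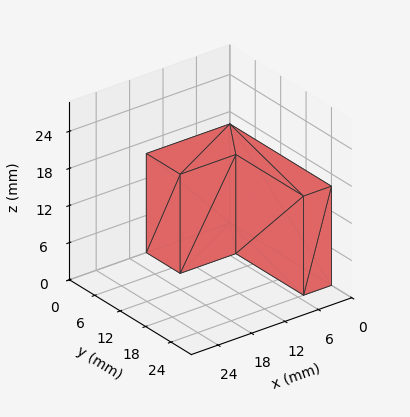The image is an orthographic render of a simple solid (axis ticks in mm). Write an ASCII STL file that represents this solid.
Reading the render: the shape is an L-shaped prism: outer 15 × 24 mm, arm thicknesses ≈ 8 mm (horizontal) and 5 mm (vertical), extruded 16 mm in z (dimensions read to the nearest mm from the axis ticks). For the STL, each face is triangulated and given an outward normal.

solid part
  facet normal 0.0000 0.0000 -1.0000
    outer loop
      vertex 15.000 8.000 0.000
      vertex 15.000 0.000 0.000
      vertex 0.000 0.000 0.000
    endloop
  endfacet
  facet normal 0.0000 0.0000 -1.0000
    outer loop
      vertex 5.000 8.000 0.000
      vertex 15.000 8.000 0.000
      vertex 0.000 0.000 0.000
    endloop
  endfacet
  facet normal 0.0000 0.0000 -1.0000
    outer loop
      vertex 5.000 24.000 0.000
      vertex 5.000 8.000 0.000
      vertex 0.000 0.000 0.000
    endloop
  endfacet
  facet normal 0.0000 0.0000 -1.0000
    outer loop
      vertex 0.000 24.000 0.000
      vertex 5.000 24.000 0.000
      vertex 0.000 0.000 0.000
    endloop
  endfacet
  facet normal 0.0000 0.0000 1.0000
    outer loop
      vertex 0.000 0.000 16.000
      vertex 15.000 0.000 16.000
      vertex 15.000 8.000 16.000
    endloop
  endfacet
  facet normal 0.0000 0.0000 1.0000
    outer loop
      vertex 0.000 0.000 16.000
      vertex 15.000 8.000 16.000
      vertex 5.000 8.000 16.000
    endloop
  endfacet
  facet normal 0.0000 0.0000 1.0000
    outer loop
      vertex 0.000 0.000 16.000
      vertex 5.000 8.000 16.000
      vertex 5.000 24.000 16.000
    endloop
  endfacet
  facet normal 0.0000 0.0000 1.0000
    outer loop
      vertex 0.000 0.000 16.000
      vertex 5.000 24.000 16.000
      vertex 0.000 24.000 16.000
    endloop
  endfacet
  facet normal 0.0000 -1.0000 0.0000
    outer loop
      vertex 0.000 0.000 0.000
      vertex 15.000 0.000 0.000
      vertex 15.000 0.000 16.000
    endloop
  endfacet
  facet normal 0.0000 -1.0000 0.0000
    outer loop
      vertex 0.000 0.000 0.000
      vertex 15.000 0.000 16.000
      vertex 0.000 0.000 16.000
    endloop
  endfacet
  facet normal 1.0000 0.0000 0.0000
    outer loop
      vertex 15.000 0.000 0.000
      vertex 15.000 8.000 0.000
      vertex 15.000 8.000 16.000
    endloop
  endfacet
  facet normal 1.0000 0.0000 0.0000
    outer loop
      vertex 15.000 0.000 0.000
      vertex 15.000 8.000 16.000
      vertex 15.000 0.000 16.000
    endloop
  endfacet
  facet normal 0.0000 1.0000 0.0000
    outer loop
      vertex 15.000 8.000 0.000
      vertex 5.000 8.000 0.000
      vertex 5.000 8.000 16.000
    endloop
  endfacet
  facet normal 0.0000 1.0000 0.0000
    outer loop
      vertex 15.000 8.000 0.000
      vertex 5.000 8.000 16.000
      vertex 15.000 8.000 16.000
    endloop
  endfacet
  facet normal 1.0000 0.0000 0.0000
    outer loop
      vertex 5.000 8.000 0.000
      vertex 5.000 24.000 0.000
      vertex 5.000 24.000 16.000
    endloop
  endfacet
  facet normal 1.0000 0.0000 0.0000
    outer loop
      vertex 5.000 8.000 0.000
      vertex 5.000 24.000 16.000
      vertex 5.000 8.000 16.000
    endloop
  endfacet
  facet normal 0.0000 1.0000 0.0000
    outer loop
      vertex 5.000 24.000 0.000
      vertex 0.000 24.000 0.000
      vertex 0.000 24.000 16.000
    endloop
  endfacet
  facet normal 0.0000 1.0000 0.0000
    outer loop
      vertex 5.000 24.000 0.000
      vertex 0.000 24.000 16.000
      vertex 5.000 24.000 16.000
    endloop
  endfacet
  facet normal -1.0000 0.0000 0.0000
    outer loop
      vertex 0.000 24.000 0.000
      vertex 0.000 0.000 0.000
      vertex 0.000 0.000 16.000
    endloop
  endfacet
  facet normal -1.0000 0.0000 0.0000
    outer loop
      vertex 0.000 24.000 0.000
      vertex 0.000 0.000 16.000
      vertex 0.000 24.000 16.000
    endloop
  endfacet
endsolid part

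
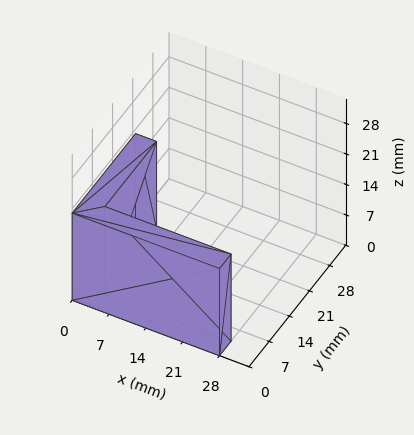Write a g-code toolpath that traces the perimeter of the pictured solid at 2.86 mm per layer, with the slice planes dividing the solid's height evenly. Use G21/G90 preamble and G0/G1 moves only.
Reading the render: the shape is an L-shaped prism: outer 28 × 22 mm, arm thicknesses ≈ 4 mm (horizontal) and 4 mm (vertical), extruded 20 mm in z (dimensions read to the nearest mm from the axis ticks). For the g-code, the solid's height is divided into equal slices at the stated Δz and each level perimeter traced with G1 moves after a G0 lift.

; perimeter-only toolpath
G21 ; units = mm
G90 ; absolute positioning
G28 ; home
; layer 1
G0 Z2.86
G0 X0.00 Y0.00
G1 X28.00 Y0.00
G1 X28.00 Y4.00
G1 X4.00 Y4.00
G1 X4.00 Y22.00
G1 X0.00 Y22.00
G1 X0.00 Y0.00
; layer 2
G0 Z5.71
G0 X0.00 Y0.00
G1 X28.00 Y0.00
G1 X28.00 Y4.00
G1 X4.00 Y4.00
G1 X4.00 Y22.00
G1 X0.00 Y22.00
G1 X0.00 Y0.00
; layer 3
G0 Z8.57
G0 X0.00 Y0.00
G1 X28.00 Y0.00
G1 X28.00 Y4.00
G1 X4.00 Y4.00
G1 X4.00 Y22.00
G1 X0.00 Y22.00
G1 X0.00 Y0.00
; layer 4
G0 Z11.43
G0 X0.00 Y0.00
G1 X28.00 Y0.00
G1 X28.00 Y4.00
G1 X4.00 Y4.00
G1 X4.00 Y22.00
G1 X0.00 Y22.00
G1 X0.00 Y0.00
; layer 5
G0 Z14.29
G0 X0.00 Y0.00
G1 X28.00 Y0.00
G1 X28.00 Y4.00
G1 X4.00 Y4.00
G1 X4.00 Y22.00
G1 X0.00 Y22.00
G1 X0.00 Y0.00
; layer 6
G0 Z17.14
G0 X0.00 Y0.00
G1 X28.00 Y0.00
G1 X28.00 Y4.00
G1 X4.00 Y4.00
G1 X4.00 Y22.00
G1 X0.00 Y22.00
G1 X0.00 Y0.00
; layer 7
G0 Z20.00
G0 X0.00 Y0.00
G1 X28.00 Y0.00
G1 X28.00 Y4.00
G1 X4.00 Y4.00
G1 X4.00 Y22.00
G1 X0.00 Y22.00
G1 X0.00 Y0.00
M2 ; end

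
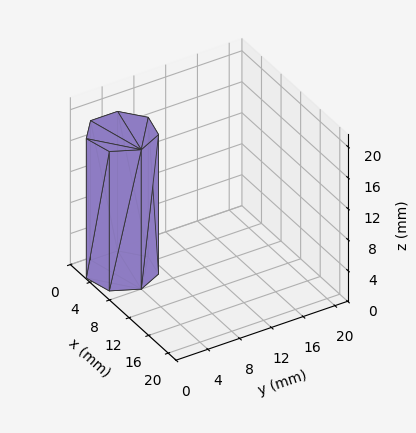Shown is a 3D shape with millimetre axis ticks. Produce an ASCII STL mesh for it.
Reading the render: the shape is a regular 7-sided prism (a cylinder approximated with 7 flat sides), circumscribed radius ≈ 4 mm, height ≈ 18 mm (dimensions read to the nearest mm from the axis ticks). For the STL, each face is triangulated and given an outward normal.

solid part
  facet normal 0.0000 0.0000 -1.0000
    outer loop
      vertex 3.1 7.9 0.0
      vertex 6.5 7.1 0.0
      vertex 8.0 4.0 0.0
    endloop
  endfacet
  facet normal 0.0000 0.0000 -1.0000
    outer loop
      vertex 0.4 5.7 0.0
      vertex 3.1 7.9 0.0
      vertex 8.0 4.0 0.0
    endloop
  endfacet
  facet normal 0.0000 0.0000 -1.0000
    outer loop
      vertex 0.4 2.3 0.0
      vertex 0.4 5.7 0.0
      vertex 8.0 4.0 0.0
    endloop
  endfacet
  facet normal 0.0000 0.0000 -1.0000
    outer loop
      vertex 3.1 0.1 0.0
      vertex 0.4 2.3 0.0
      vertex 8.0 4.0 0.0
    endloop
  endfacet
  facet normal 0.0000 0.0000 -1.0000
    outer loop
      vertex 6.5 0.9 0.0
      vertex 3.1 0.1 0.0
      vertex 8.0 4.0 0.0
    endloop
  endfacet
  facet normal 0.0000 0.0000 1.0000
    outer loop
      vertex 8.0 4.0 18.0
      vertex 6.5 7.1 18.0
      vertex 3.1 7.9 18.0
    endloop
  endfacet
  facet normal 0.0000 0.0000 1.0000
    outer loop
      vertex 8.0 4.0 18.0
      vertex 3.1 7.9 18.0
      vertex 0.4 5.7 18.0
    endloop
  endfacet
  facet normal 0.0000 0.0000 1.0000
    outer loop
      vertex 8.0 4.0 18.0
      vertex 0.4 5.7 18.0
      vertex 0.4 2.3 18.0
    endloop
  endfacet
  facet normal 0.0000 0.0000 1.0000
    outer loop
      vertex 8.0 4.0 18.0
      vertex 0.4 2.3 18.0
      vertex 3.1 0.1 18.0
    endloop
  endfacet
  facet normal 0.0000 0.0000 1.0000
    outer loop
      vertex 8.0 4.0 18.0
      vertex 3.1 0.1 18.0
      vertex 6.5 0.9 18.0
    endloop
  endfacet
  facet normal 0.9002 0.4356 0.0000
    outer loop
      vertex 8.0 4.0 0.0
      vertex 6.5 7.1 0.0
      vertex 6.5 7.1 18.0
    endloop
  endfacet
  facet normal 0.9002 0.4356 0.0000
    outer loop
      vertex 8.0 4.0 0.0
      vertex 6.5 7.1 18.0
      vertex 8.0 4.0 18.0
    endloop
  endfacet
  facet normal 0.2290 0.9734 0.0000
    outer loop
      vertex 6.5 7.1 0.0
      vertex 3.1 7.9 0.0
      vertex 3.1 7.9 18.0
    endloop
  endfacet
  facet normal 0.2290 0.9734 0.0000
    outer loop
      vertex 6.5 7.1 0.0
      vertex 3.1 7.9 18.0
      vertex 6.5 7.1 18.0
    endloop
  endfacet
  facet normal -0.6317 0.7752 0.0000
    outer loop
      vertex 3.1 7.9 0.0
      vertex 0.4 5.7 0.0
      vertex 0.4 5.7 18.0
    endloop
  endfacet
  facet normal -0.6317 0.7752 0.0000
    outer loop
      vertex 3.1 7.9 0.0
      vertex 0.4 5.7 18.0
      vertex 3.1 7.9 18.0
    endloop
  endfacet
  facet normal -1.0000 0.0000 0.0000
    outer loop
      vertex 0.4 5.7 0.0
      vertex 0.4 2.3 0.0
      vertex 0.4 2.3 18.0
    endloop
  endfacet
  facet normal -1.0000 0.0000 0.0000
    outer loop
      vertex 0.4 5.7 0.0
      vertex 0.4 2.3 18.0
      vertex 0.4 5.7 18.0
    endloop
  endfacet
  facet normal -0.6317 -0.7752 0.0000
    outer loop
      vertex 0.4 2.3 0.0
      vertex 3.1 0.1 0.0
      vertex 3.1 0.1 18.0
    endloop
  endfacet
  facet normal -0.6317 -0.7752 0.0000
    outer loop
      vertex 0.4 2.3 0.0
      vertex 3.1 0.1 18.0
      vertex 0.4 2.3 18.0
    endloop
  endfacet
  facet normal 0.2290 -0.9734 0.0000
    outer loop
      vertex 3.1 0.1 0.0
      vertex 6.5 0.9 0.0
      vertex 6.5 0.9 18.0
    endloop
  endfacet
  facet normal 0.2290 -0.9734 0.0000
    outer loop
      vertex 3.1 0.1 0.0
      vertex 6.5 0.9 18.0
      vertex 3.1 0.1 18.0
    endloop
  endfacet
  facet normal 0.9002 -0.4356 0.0000
    outer loop
      vertex 6.5 0.9 0.0
      vertex 8.0 4.0 0.0
      vertex 8.0 4.0 18.0
    endloop
  endfacet
  facet normal 0.9002 -0.4356 0.0000
    outer loop
      vertex 6.5 0.9 0.0
      vertex 8.0 4.0 18.0
      vertex 6.5 0.9 18.0
    endloop
  endfacet
endsolid part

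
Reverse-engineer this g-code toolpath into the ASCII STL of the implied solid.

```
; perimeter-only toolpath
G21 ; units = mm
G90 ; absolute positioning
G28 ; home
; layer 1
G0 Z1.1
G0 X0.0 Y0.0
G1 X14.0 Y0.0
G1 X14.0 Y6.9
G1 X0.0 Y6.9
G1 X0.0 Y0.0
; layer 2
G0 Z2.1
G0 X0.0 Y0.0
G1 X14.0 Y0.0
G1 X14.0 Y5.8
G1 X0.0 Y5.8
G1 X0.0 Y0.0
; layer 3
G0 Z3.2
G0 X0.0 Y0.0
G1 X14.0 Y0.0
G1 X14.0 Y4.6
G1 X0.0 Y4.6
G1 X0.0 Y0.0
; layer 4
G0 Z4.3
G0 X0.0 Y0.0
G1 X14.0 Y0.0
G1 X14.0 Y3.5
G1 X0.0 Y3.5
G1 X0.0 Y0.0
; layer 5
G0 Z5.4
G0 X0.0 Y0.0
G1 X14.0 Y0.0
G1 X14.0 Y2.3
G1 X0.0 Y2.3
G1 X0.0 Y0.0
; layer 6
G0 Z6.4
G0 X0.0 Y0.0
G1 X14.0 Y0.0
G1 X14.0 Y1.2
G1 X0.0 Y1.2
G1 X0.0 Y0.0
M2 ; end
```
solid part
  facet normal 0.0000 0.0000 -1.0000
    outer loop
      vertex 14.0 8.1 0.0
      vertex 14.0 0.0 0.0
      vertex 0.0 0.0 0.0
    endloop
  endfacet
  facet normal 0.0000 0.0000 -1.0000
    outer loop
      vertex 0.0 8.1 0.0
      vertex 14.0 8.1 0.0
      vertex 0.0 0.0 0.0
    endloop
  endfacet
  facet normal 0.0000 -1.0000 0.0000
    outer loop
      vertex 0.0 0.0 0.0
      vertex 14.0 0.0 0.0
      vertex 14.0 0.0 7.5
    endloop
  endfacet
  facet normal 0.0000 -1.0000 0.0000
    outer loop
      vertex 0.0 0.0 0.0
      vertex 14.0 0.0 7.5
      vertex 0.0 0.0 7.5
    endloop
  endfacet
  facet normal 0.0000 0.6794 0.7338
    outer loop
      vertex 0.0 0.0 7.5
      vertex 14.0 0.0 7.5
      vertex 14.0 8.1 0.0
    endloop
  endfacet
  facet normal 0.0000 0.6794 0.7338
    outer loop
      vertex 0.0 0.0 7.5
      vertex 14.0 8.1 0.0
      vertex 0.0 8.1 0.0
    endloop
  endfacet
  facet normal -1.0000 0.0000 0.0000
    outer loop
      vertex 0.0 0.0 7.5
      vertex 0.0 8.1 0.0
      vertex 0.0 0.0 0.0
    endloop
  endfacet
  facet normal 1.0000 0.0000 0.0000
    outer loop
      vertex 14.0 0.0 0.0
      vertex 14.0 8.1 0.0
      vertex 14.0 0.0 7.5
    endloop
  endfacet
endsolid part

The G0 Z moves step by Δz≈1.1 mm. The G1 loops shrink linearly with z, so the solid tapers from its base footprint up to z≈7.5. Closing with a flat bottom cap and the tapered top and triangulating gives 8 facets — a wedge (ramp): 14 × 8.1 mm base, rising to 7.5 mm along the y=0 edge and sloping linearly to z=0 at y=8.1.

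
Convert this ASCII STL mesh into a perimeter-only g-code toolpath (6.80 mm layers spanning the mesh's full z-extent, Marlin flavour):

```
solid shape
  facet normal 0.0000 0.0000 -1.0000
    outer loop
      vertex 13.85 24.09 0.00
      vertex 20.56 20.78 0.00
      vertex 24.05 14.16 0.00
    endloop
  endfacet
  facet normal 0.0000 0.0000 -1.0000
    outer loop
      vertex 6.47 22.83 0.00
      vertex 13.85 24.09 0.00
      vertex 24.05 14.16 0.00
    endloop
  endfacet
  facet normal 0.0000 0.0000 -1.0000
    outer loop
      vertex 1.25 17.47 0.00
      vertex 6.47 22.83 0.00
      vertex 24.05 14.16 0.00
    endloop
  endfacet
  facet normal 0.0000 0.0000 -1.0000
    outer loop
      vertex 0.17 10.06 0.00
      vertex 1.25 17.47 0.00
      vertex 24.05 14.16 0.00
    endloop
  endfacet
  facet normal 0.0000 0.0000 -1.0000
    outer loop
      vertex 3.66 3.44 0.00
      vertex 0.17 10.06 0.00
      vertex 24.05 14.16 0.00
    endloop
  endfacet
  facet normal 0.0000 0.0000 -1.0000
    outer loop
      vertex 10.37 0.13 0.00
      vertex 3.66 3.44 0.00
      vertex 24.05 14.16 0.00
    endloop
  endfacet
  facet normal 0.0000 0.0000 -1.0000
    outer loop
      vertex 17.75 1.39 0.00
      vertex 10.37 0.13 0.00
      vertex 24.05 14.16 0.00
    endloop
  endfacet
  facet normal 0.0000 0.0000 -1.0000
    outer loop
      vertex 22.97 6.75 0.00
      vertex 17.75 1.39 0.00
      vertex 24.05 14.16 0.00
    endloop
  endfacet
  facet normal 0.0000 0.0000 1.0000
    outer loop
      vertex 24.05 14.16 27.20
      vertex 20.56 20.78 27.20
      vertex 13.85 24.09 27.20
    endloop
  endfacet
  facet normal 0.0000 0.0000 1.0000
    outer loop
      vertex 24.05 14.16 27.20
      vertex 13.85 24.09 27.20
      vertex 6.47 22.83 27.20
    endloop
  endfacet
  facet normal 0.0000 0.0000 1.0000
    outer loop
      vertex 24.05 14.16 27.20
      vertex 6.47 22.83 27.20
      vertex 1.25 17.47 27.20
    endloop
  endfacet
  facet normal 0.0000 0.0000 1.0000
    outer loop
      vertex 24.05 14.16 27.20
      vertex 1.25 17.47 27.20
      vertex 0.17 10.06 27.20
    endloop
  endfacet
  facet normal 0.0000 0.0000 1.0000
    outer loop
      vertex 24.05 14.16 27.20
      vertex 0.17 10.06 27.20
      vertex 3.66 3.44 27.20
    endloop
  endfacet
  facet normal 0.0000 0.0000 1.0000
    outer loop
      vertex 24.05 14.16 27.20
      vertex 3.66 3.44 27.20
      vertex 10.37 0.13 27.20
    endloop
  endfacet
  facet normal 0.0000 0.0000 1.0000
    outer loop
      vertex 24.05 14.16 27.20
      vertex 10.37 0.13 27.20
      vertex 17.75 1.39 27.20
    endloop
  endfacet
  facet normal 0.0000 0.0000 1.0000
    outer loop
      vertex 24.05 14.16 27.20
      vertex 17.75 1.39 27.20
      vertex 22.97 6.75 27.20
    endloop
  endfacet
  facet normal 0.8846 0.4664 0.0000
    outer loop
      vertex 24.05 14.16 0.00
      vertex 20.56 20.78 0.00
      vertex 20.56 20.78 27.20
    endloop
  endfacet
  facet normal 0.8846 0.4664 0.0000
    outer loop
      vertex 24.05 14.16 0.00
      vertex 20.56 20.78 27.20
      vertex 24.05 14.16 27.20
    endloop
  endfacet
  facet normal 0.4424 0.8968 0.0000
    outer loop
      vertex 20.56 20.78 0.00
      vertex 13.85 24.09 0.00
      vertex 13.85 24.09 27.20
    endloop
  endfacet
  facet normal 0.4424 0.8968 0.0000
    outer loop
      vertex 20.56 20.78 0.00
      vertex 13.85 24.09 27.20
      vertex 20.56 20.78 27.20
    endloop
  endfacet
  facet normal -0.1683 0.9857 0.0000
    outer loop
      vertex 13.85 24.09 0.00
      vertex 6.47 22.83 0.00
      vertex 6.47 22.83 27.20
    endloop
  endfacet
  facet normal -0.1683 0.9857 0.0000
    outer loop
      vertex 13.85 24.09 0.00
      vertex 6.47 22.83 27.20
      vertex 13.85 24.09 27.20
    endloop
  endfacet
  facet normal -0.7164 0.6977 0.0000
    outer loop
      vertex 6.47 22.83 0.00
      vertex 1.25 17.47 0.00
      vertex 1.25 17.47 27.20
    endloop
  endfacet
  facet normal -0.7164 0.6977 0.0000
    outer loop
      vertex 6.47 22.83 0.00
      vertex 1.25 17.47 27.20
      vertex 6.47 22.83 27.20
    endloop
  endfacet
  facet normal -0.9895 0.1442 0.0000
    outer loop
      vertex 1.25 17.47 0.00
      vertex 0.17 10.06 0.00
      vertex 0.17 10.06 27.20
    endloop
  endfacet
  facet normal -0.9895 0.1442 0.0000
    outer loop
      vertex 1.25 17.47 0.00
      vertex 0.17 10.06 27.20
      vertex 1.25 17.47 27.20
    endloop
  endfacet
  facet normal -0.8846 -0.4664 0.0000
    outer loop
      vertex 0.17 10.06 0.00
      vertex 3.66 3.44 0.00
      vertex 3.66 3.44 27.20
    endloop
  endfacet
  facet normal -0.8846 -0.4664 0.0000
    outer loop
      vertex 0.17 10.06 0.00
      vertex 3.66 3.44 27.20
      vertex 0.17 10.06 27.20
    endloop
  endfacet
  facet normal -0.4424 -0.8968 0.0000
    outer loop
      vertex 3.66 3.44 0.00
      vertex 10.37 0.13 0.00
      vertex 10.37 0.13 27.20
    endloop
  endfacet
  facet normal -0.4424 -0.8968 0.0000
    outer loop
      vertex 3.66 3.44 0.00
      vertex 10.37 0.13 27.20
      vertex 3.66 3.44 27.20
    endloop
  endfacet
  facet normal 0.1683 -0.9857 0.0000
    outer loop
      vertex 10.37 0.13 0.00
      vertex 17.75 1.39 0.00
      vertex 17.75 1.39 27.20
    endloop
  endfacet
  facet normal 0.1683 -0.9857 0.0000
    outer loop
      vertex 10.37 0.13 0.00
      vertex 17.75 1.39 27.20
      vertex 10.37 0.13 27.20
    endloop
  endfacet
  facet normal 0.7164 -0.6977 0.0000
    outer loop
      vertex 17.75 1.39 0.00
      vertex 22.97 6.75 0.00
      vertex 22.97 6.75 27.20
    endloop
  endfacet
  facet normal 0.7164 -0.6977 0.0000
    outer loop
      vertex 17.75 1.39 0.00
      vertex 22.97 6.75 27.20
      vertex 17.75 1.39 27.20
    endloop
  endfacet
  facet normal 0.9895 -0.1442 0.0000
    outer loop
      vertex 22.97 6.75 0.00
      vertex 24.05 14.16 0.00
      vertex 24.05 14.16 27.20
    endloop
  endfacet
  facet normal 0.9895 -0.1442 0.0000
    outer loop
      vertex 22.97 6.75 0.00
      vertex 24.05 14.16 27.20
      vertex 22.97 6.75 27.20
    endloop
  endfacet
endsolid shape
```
; perimeter-only toolpath
G21 ; units = mm
G90 ; absolute positioning
G28 ; home
; layer 1
G0 Z6.80
G0 X24.05 Y14.16
G1 X20.56 Y20.78
G1 X13.85 Y24.09
G1 X6.47 Y22.83
G1 X1.25 Y17.47
G1 X0.17 Y10.06
G1 X3.66 Y3.44
G1 X10.37 Y0.13
G1 X17.75 Y1.39
G1 X22.97 Y6.75
G1 X24.05 Y14.16
; layer 2
G0 Z13.60
G0 X24.05 Y14.16
G1 X20.56 Y20.78
G1 X13.85 Y24.09
G1 X6.47 Y22.83
G1 X1.25 Y17.47
G1 X0.17 Y10.06
G1 X3.66 Y3.44
G1 X10.37 Y0.13
G1 X17.75 Y1.39
G1 X22.97 Y6.75
G1 X24.05 Y14.16
; layer 3
G0 Z20.40
G0 X24.05 Y14.16
G1 X20.56 Y20.78
G1 X13.85 Y24.09
G1 X6.47 Y22.83
G1 X1.25 Y17.47
G1 X0.17 Y10.06
G1 X3.66 Y3.44
G1 X10.37 Y0.13
G1 X17.75 Y1.39
G1 X22.97 Y6.75
G1 X24.05 Y14.16
; layer 4
G0 Z27.20
G0 X24.05 Y14.16
G1 X20.56 Y20.78
G1 X13.85 Y24.09
G1 X6.47 Y22.83
G1 X1.25 Y17.47
G1 X0.17 Y10.06
G1 X3.66 Y3.44
G1 X10.37 Y0.13
G1 X17.75 Y1.39
G1 X22.97 Y6.75
G1 X24.05 Y14.16
M2 ; end

The solid is a regular 10-sided prism (a cylinder approximated with 10 flat sides), circumscribed radius ≈ 12.1 mm, height ≈ 27.2 mm. Slicing at Δz = 6.80 mm — 4 equal slices spanning the solid's height, so layer i sits at z = i·h/4 — gives 4 non-empty perimeters. Each is a 10-segment closed polygon; G0 lifts to the layer z and rapids to the start vertex, then G1 traces the edges.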